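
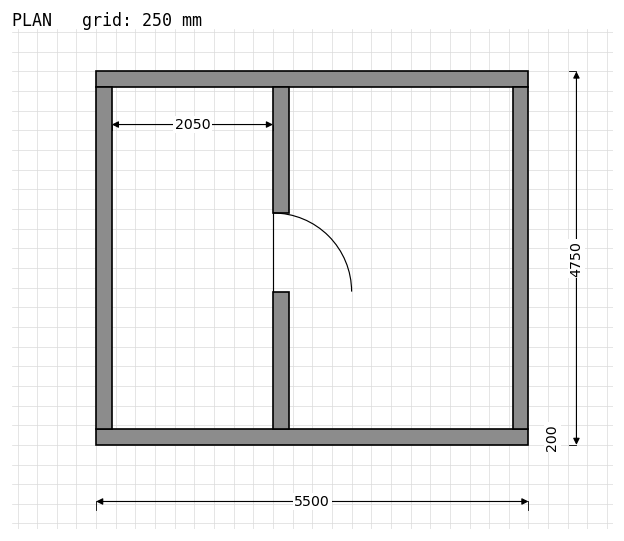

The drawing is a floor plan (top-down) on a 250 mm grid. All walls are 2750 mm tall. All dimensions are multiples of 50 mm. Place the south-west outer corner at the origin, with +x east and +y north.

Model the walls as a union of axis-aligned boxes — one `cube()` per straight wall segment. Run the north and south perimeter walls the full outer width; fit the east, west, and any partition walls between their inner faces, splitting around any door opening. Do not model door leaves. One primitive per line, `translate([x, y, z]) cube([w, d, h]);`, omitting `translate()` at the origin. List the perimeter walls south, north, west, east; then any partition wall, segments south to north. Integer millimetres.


cube([5500, 200, 2750]);
translate([0, 4550, 0]) cube([5500, 200, 2750]);
translate([0, 200, 0]) cube([200, 4350, 2750]);
translate([5300, 200, 0]) cube([200, 4350, 2750]);
translate([2250, 200, 0]) cube([200, 1750, 2750]);
translate([2250, 2950, 0]) cube([200, 1600, 2750]);


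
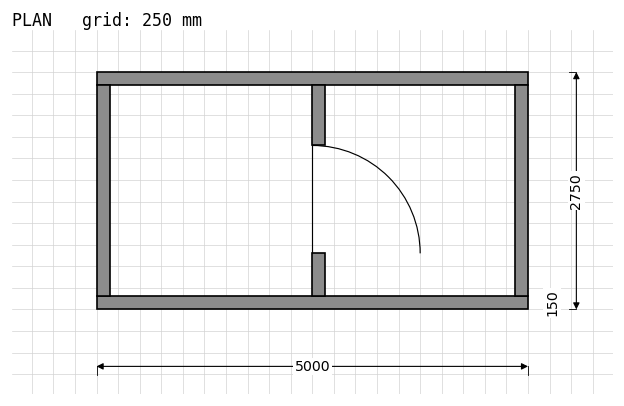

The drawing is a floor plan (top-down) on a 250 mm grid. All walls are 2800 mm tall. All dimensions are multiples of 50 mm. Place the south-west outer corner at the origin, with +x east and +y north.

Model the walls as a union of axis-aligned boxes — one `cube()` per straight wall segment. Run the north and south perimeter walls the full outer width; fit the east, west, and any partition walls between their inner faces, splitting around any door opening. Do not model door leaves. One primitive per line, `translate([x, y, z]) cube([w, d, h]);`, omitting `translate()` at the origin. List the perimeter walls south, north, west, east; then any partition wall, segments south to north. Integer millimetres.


cube([5000, 150, 2800]);
translate([0, 2600, 0]) cube([5000, 150, 2800]);
translate([0, 150, 0]) cube([150, 2450, 2800]);
translate([4850, 150, 0]) cube([150, 2450, 2800]);
translate([2500, 150, 0]) cube([150, 500, 2800]);
translate([2500, 1900, 0]) cube([150, 700, 2800]);


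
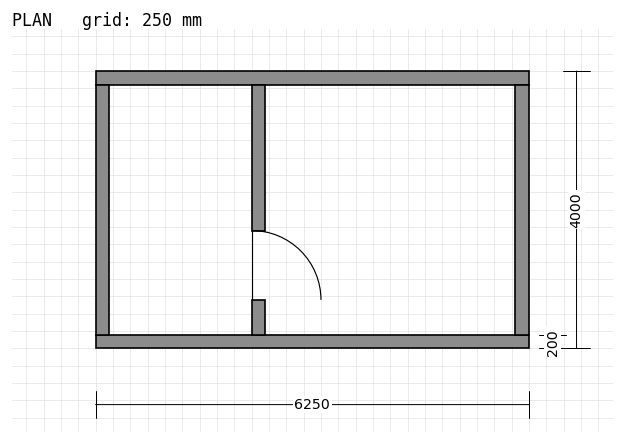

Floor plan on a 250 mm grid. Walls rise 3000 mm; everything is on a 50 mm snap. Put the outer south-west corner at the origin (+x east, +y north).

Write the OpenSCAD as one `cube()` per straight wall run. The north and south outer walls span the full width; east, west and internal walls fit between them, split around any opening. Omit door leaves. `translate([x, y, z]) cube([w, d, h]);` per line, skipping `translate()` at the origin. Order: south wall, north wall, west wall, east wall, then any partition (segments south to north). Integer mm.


cube([6250, 200, 3000]);
translate([0, 3800, 0]) cube([6250, 200, 3000]);
translate([0, 200, 0]) cube([200, 3600, 3000]);
translate([6050, 200, 0]) cube([200, 3600, 3000]);
translate([2250, 200, 0]) cube([200, 500, 3000]);
translate([2250, 1700, 0]) cube([200, 2100, 3000]);


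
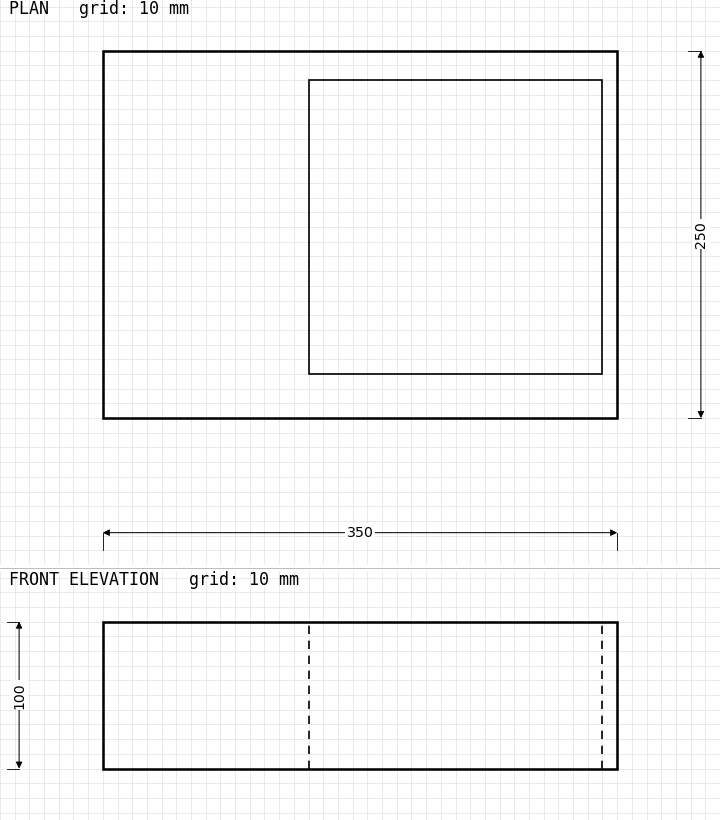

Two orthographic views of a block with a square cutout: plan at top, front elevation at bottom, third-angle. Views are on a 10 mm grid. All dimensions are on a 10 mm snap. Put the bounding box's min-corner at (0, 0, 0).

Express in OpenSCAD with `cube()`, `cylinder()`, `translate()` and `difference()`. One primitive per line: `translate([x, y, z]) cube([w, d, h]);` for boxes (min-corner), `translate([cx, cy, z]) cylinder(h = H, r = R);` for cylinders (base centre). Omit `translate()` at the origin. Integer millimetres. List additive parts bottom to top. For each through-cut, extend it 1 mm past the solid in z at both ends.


difference() {
  cube([350, 250, 100]);
  translate([140, 30, -1]) cube([200, 200, 102]);
}


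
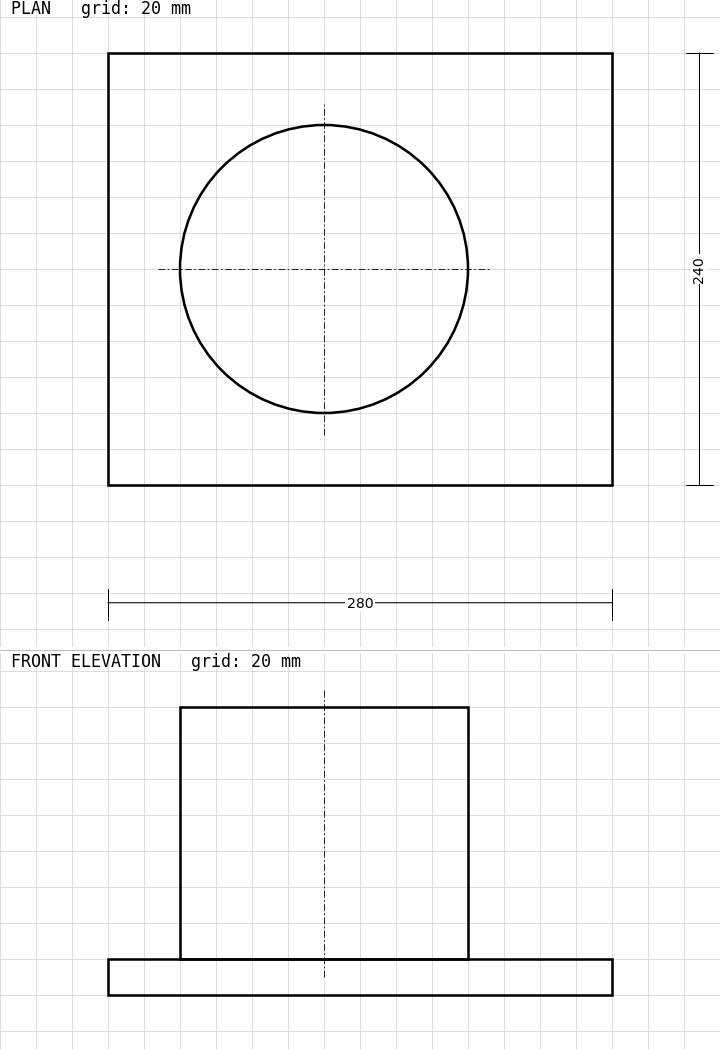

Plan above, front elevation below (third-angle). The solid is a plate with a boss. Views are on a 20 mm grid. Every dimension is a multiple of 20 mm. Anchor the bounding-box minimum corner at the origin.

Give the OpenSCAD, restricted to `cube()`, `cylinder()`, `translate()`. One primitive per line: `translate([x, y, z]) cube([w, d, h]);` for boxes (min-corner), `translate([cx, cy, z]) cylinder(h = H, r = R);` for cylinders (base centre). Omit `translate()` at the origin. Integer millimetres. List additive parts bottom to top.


cube([280, 240, 20]);
translate([120, 120, 20]) cylinder(h = 140, r = 80);


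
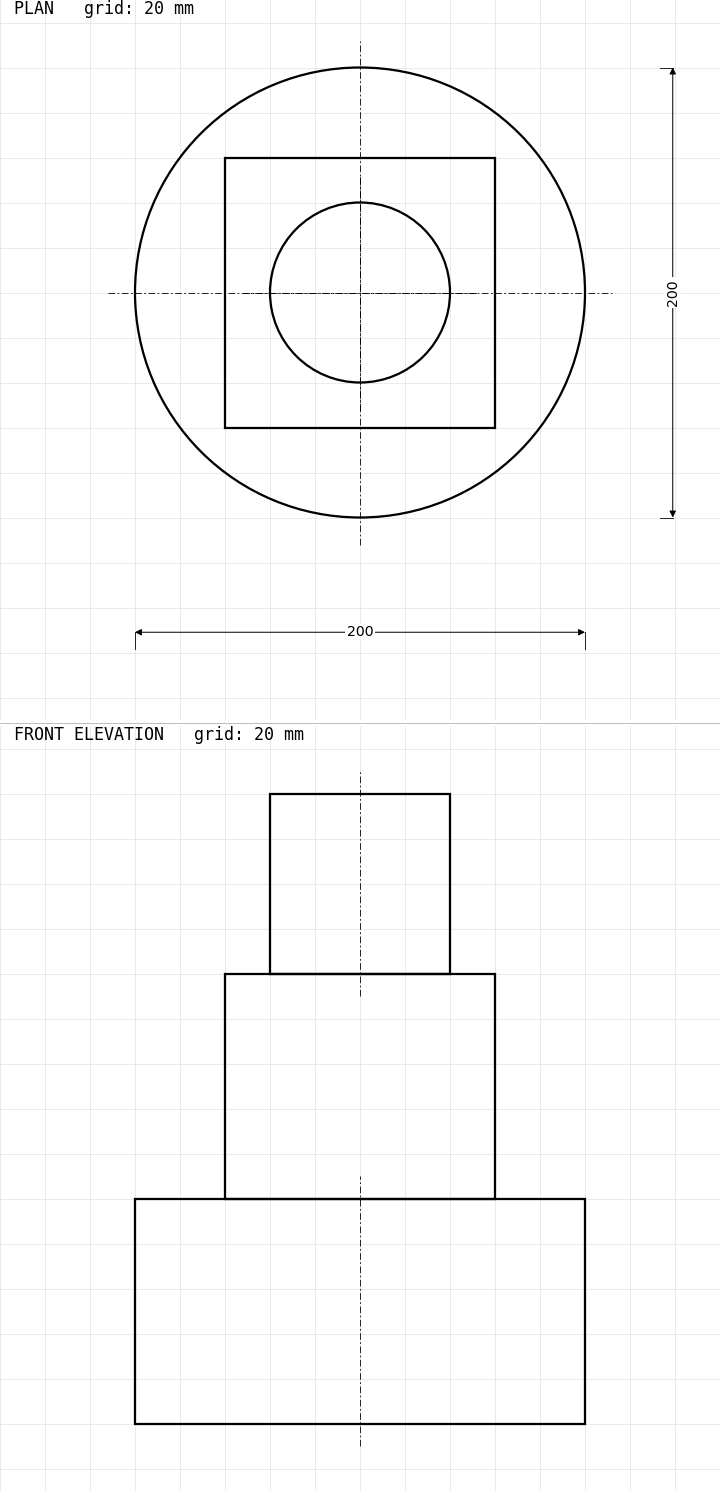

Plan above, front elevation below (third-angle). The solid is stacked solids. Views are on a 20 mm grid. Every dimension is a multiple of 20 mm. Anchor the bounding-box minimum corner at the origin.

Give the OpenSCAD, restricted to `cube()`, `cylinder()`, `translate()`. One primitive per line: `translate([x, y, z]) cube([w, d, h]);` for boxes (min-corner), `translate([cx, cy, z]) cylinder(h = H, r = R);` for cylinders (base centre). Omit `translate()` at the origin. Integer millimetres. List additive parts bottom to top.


translate([100, 100, 0]) cylinder(h = 100, r = 100);
translate([40, 40, 100]) cube([120, 120, 100]);
translate([100, 100, 200]) cylinder(h = 80, r = 40);


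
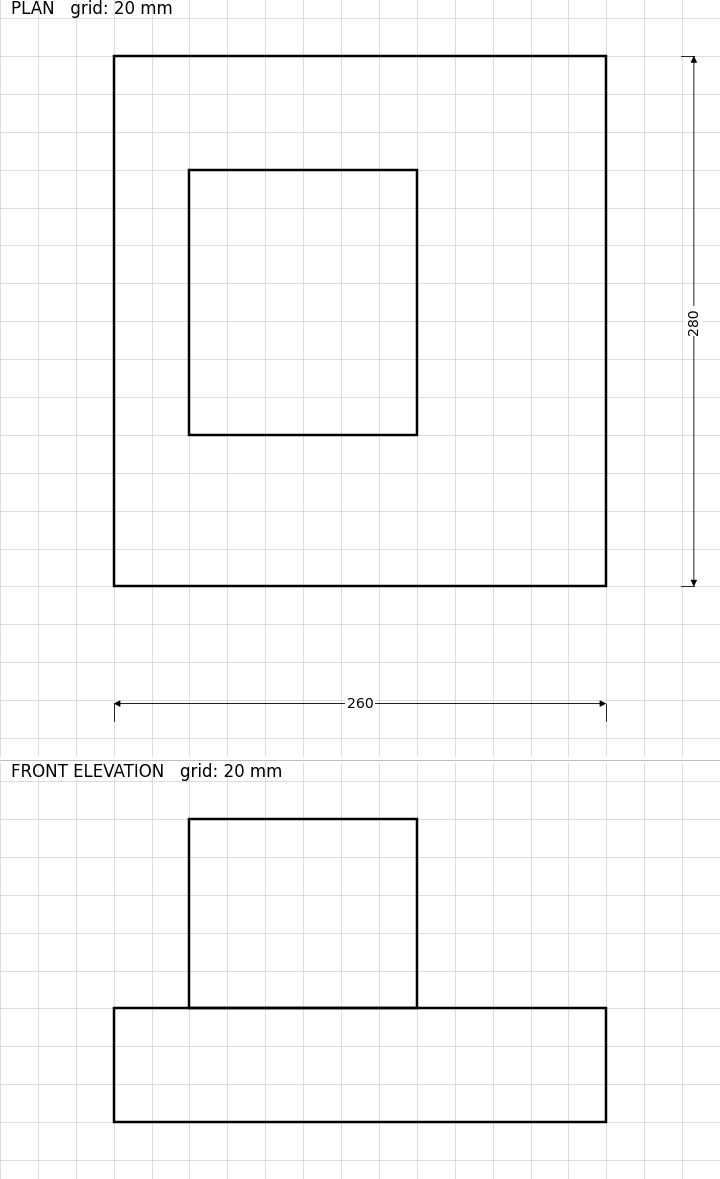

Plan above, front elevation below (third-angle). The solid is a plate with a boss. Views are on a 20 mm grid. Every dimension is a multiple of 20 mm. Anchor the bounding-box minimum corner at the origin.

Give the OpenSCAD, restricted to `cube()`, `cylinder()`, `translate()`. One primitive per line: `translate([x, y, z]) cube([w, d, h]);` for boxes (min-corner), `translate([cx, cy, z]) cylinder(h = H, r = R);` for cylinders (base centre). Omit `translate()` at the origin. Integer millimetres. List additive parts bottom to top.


cube([260, 280, 60]);
translate([40, 80, 60]) cube([120, 140, 100]);


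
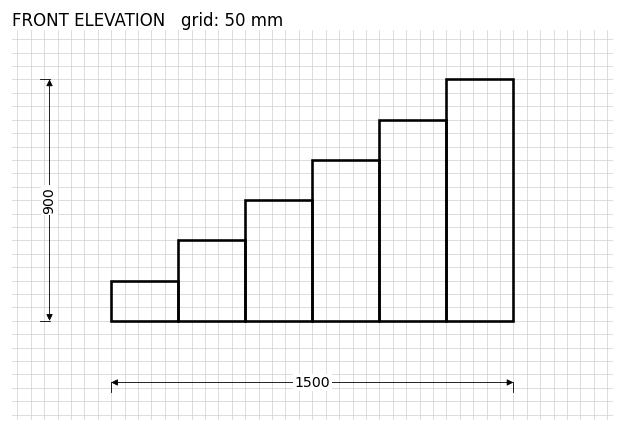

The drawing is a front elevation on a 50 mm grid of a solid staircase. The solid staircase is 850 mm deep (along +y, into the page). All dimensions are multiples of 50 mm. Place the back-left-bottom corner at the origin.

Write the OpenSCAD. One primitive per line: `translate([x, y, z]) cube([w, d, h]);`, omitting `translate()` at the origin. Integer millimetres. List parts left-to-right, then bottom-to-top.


cube([250, 850, 150]);
translate([250, 0, 0]) cube([250, 850, 300]);
translate([500, 0, 0]) cube([250, 850, 450]);
translate([750, 0, 0]) cube([250, 850, 600]);
translate([1000, 0, 0]) cube([250, 850, 750]);
translate([1250, 0, 0]) cube([250, 850, 900]);


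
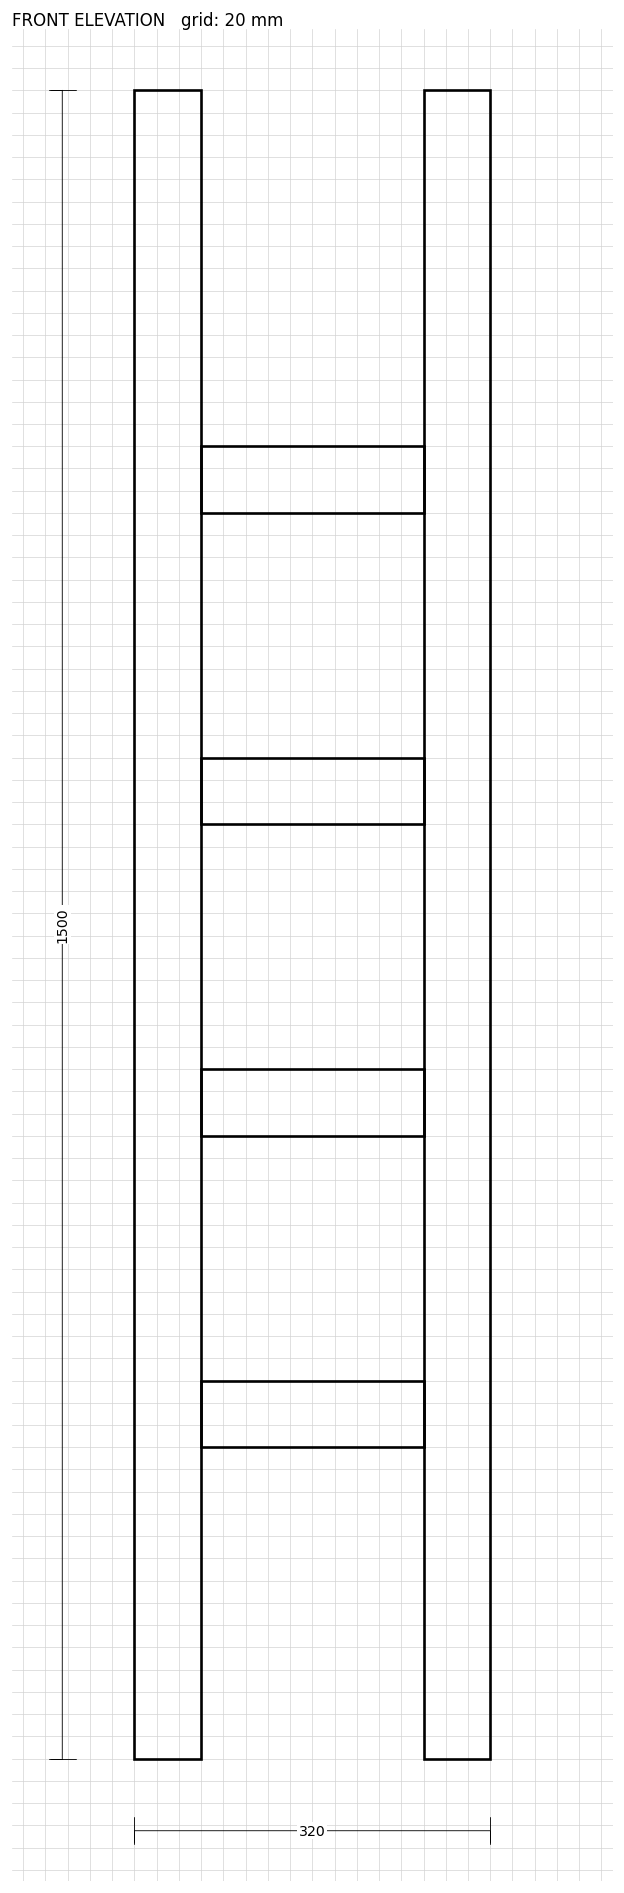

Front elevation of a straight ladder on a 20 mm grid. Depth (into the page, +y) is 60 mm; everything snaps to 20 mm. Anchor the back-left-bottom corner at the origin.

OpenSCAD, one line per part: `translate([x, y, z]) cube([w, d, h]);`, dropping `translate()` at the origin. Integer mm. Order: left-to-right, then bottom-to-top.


cube([60, 60, 1500]);
translate([60, 0, 280]) cube([200, 60, 60]);
translate([60, 0, 560]) cube([200, 60, 60]);
translate([60, 0, 840]) cube([200, 60, 60]);
translate([60, 0, 1120]) cube([200, 60, 60]);
translate([260, 0, 0]) cube([60, 60, 1500]);


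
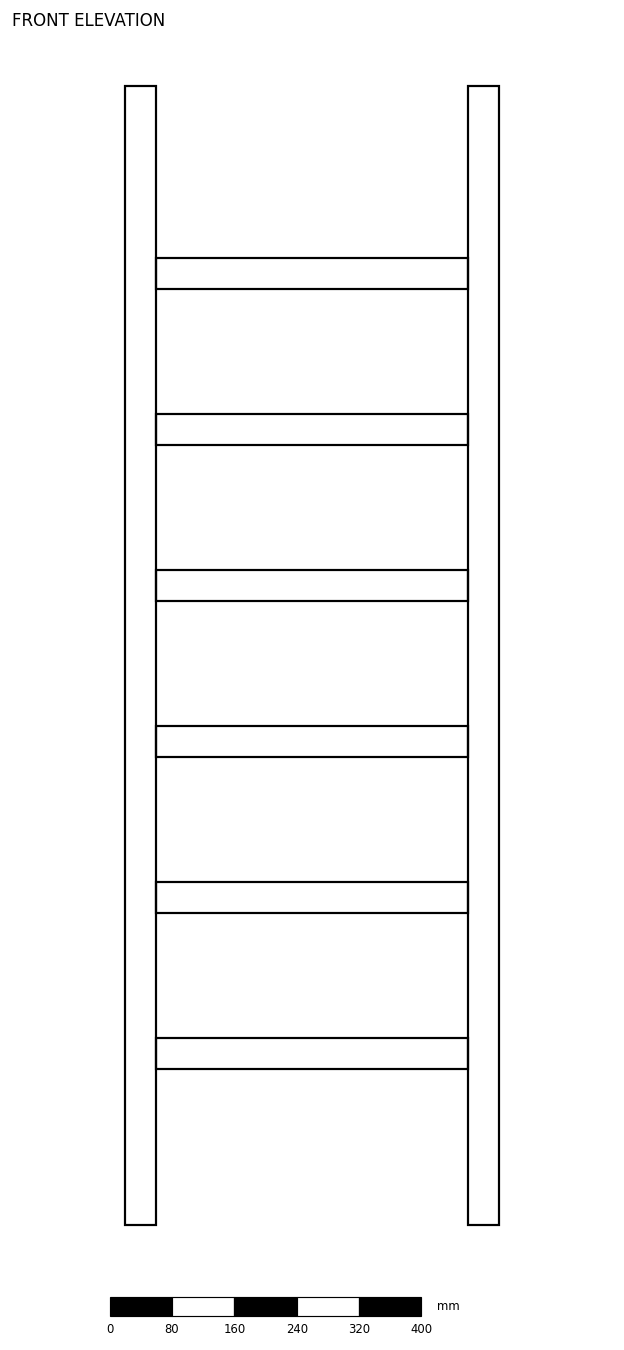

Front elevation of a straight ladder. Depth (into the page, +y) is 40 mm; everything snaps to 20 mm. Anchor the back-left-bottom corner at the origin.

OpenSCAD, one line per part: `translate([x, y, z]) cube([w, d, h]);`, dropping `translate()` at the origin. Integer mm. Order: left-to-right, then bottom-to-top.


cube([40, 40, 1460]);
translate([40, 0, 200]) cube([400, 40, 40]);
translate([40, 0, 400]) cube([400, 40, 40]);
translate([40, 0, 600]) cube([400, 40, 40]);
translate([40, 0, 800]) cube([400, 40, 40]);
translate([40, 0, 1000]) cube([400, 40, 40]);
translate([40, 0, 1200]) cube([400, 40, 40]);
translate([440, 0, 0]) cube([40, 40, 1460]);


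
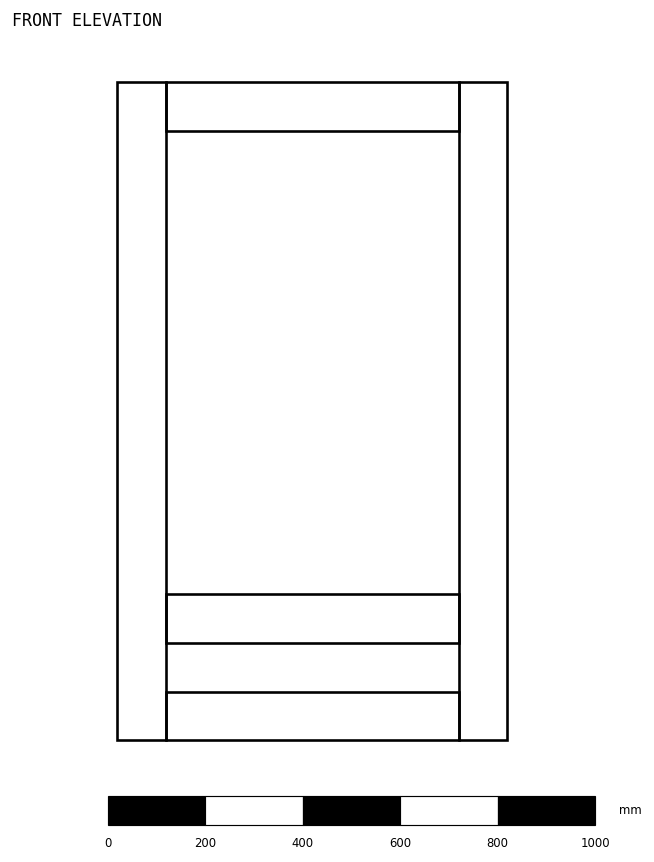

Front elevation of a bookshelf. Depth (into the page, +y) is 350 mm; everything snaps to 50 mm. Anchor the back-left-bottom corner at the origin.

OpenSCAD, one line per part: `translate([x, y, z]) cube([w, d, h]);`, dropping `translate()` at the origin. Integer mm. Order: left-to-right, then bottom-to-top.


cube([100, 350, 1350]);
translate([100, 0, 0]) cube([600, 350, 100]);
translate([100, 0, 200]) cube([600, 350, 100]);
translate([100, 0, 1250]) cube([600, 350, 100]);
translate([700, 0, 0]) cube([100, 350, 1350]);


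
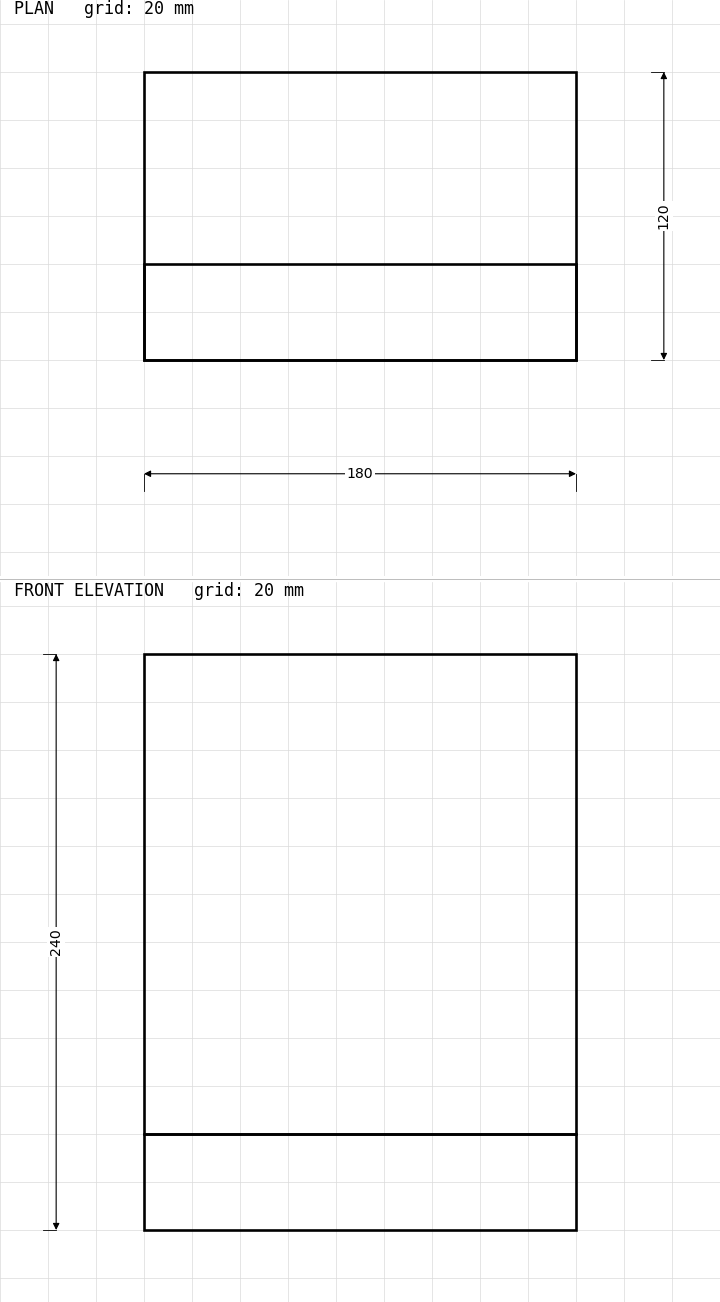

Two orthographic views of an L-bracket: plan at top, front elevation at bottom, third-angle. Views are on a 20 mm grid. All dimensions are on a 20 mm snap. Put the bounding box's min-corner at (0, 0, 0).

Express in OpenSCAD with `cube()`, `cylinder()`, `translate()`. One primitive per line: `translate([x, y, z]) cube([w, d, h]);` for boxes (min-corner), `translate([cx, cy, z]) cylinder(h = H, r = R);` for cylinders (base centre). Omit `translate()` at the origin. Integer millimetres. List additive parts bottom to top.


cube([180, 120, 40]);
translate([0, 0, 40]) cube([180, 40, 200]);


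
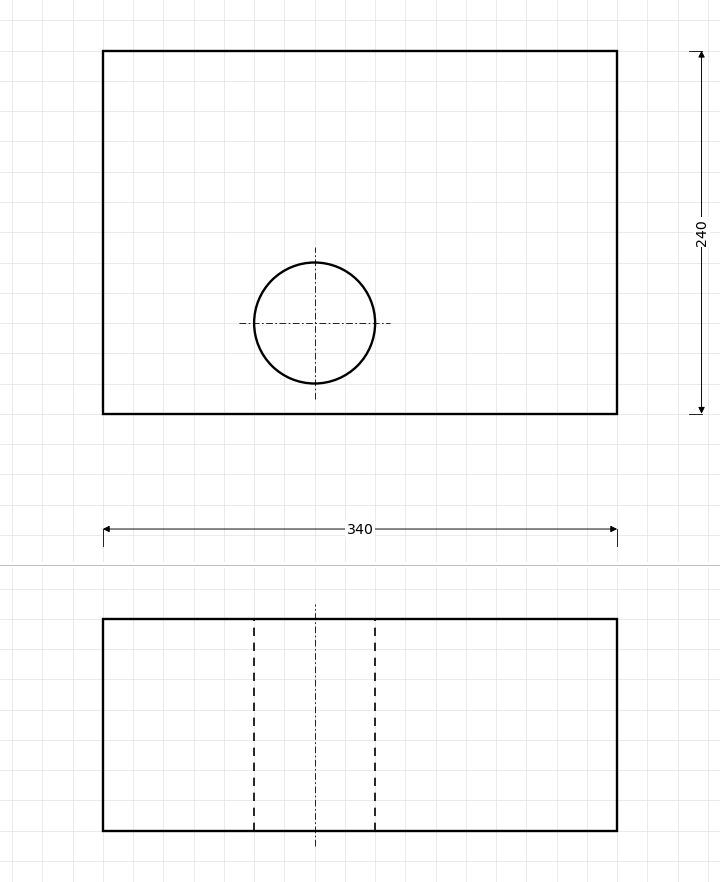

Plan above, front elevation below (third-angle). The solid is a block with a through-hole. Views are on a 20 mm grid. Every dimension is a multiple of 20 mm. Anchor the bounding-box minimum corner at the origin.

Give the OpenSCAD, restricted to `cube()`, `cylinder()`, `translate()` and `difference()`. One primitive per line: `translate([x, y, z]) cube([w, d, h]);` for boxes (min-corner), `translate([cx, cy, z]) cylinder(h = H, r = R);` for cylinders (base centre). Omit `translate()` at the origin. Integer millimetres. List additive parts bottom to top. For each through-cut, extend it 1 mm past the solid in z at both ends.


difference() {
  cube([340, 240, 140]);
  translate([140, 60, -1]) cylinder(h = 142, r = 40);
}


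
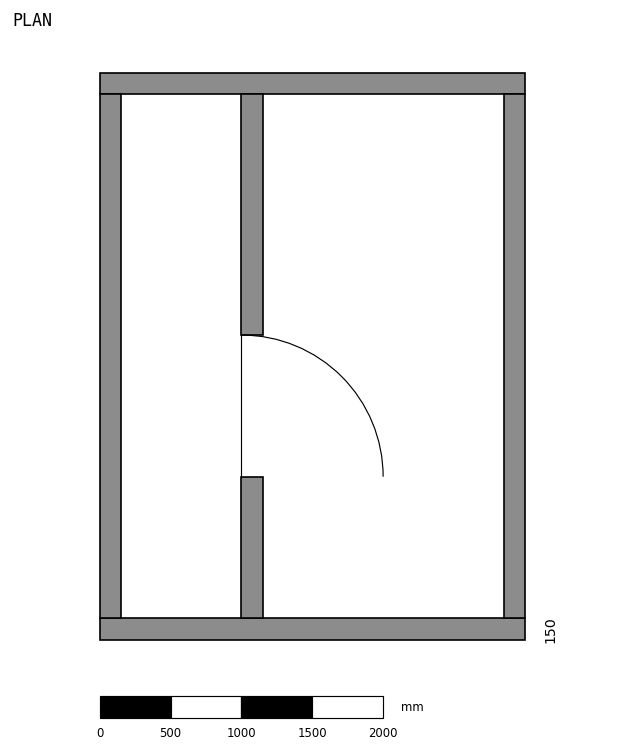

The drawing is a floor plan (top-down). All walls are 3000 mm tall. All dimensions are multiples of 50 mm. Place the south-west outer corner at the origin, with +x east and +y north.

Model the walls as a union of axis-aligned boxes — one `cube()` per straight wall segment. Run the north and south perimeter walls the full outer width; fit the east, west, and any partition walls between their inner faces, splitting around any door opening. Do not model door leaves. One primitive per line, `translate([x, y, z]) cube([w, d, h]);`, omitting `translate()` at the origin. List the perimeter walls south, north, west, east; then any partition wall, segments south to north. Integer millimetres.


cube([3000, 150, 3000]);
translate([0, 3850, 0]) cube([3000, 150, 3000]);
translate([0, 150, 0]) cube([150, 3700, 3000]);
translate([2850, 150, 0]) cube([150, 3700, 3000]);
translate([1000, 150, 0]) cube([150, 1000, 3000]);
translate([1000, 2150, 0]) cube([150, 1700, 3000]);


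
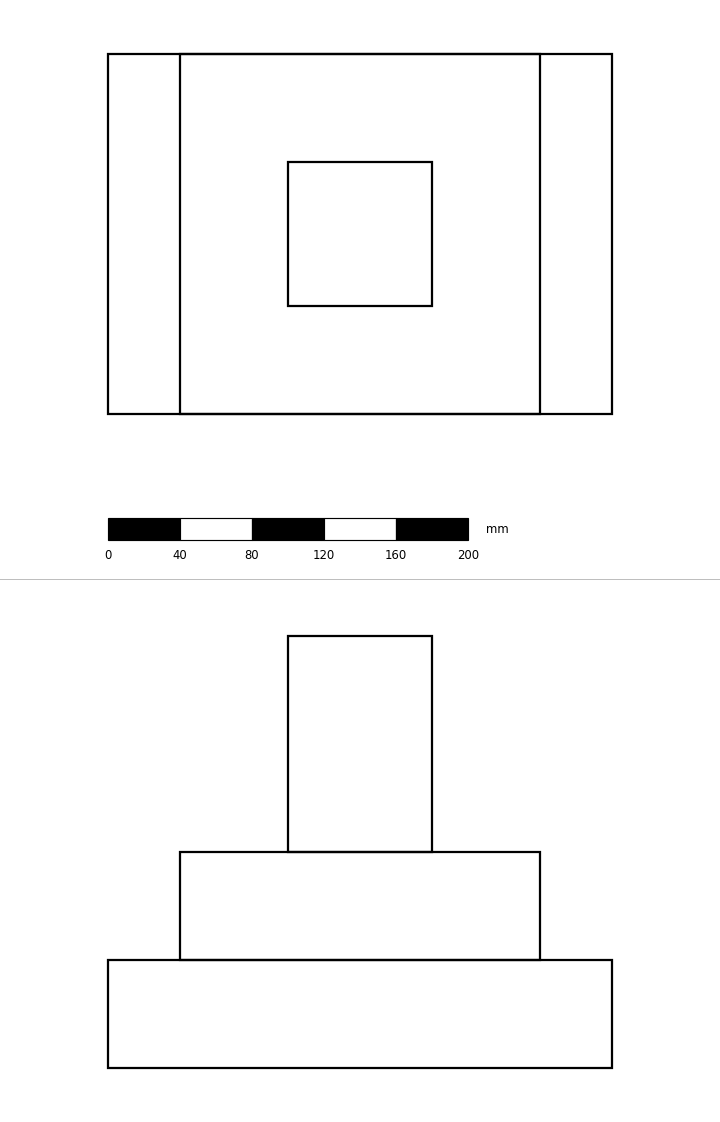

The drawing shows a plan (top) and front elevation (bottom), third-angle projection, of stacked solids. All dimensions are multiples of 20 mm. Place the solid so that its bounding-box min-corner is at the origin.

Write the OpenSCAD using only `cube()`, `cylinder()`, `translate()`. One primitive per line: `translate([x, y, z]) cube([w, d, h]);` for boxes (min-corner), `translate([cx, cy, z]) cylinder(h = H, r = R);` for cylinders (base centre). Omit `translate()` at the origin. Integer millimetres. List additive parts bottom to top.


cube([280, 200, 60]);
translate([40, 0, 60]) cube([200, 200, 60]);
translate([100, 60, 120]) cube([80, 80, 120]);


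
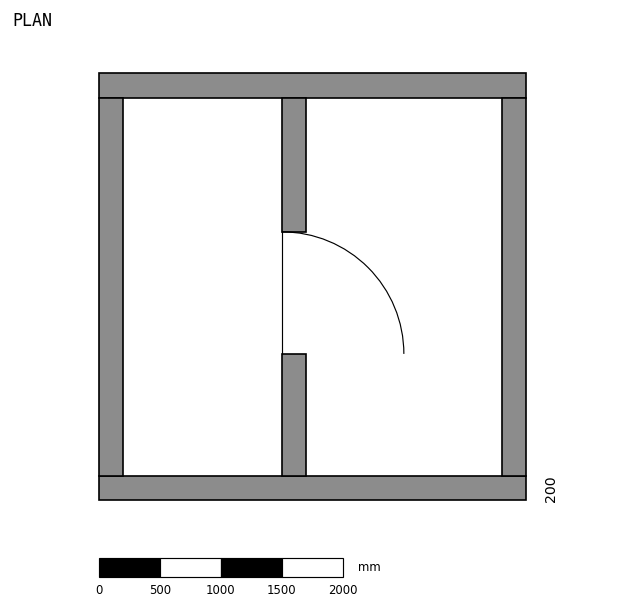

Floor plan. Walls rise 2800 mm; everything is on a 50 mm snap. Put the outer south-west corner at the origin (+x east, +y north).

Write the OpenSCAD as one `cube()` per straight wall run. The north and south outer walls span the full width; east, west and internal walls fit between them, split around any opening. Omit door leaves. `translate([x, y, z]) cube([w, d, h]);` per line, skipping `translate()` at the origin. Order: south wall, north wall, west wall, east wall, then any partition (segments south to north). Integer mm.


cube([3500, 200, 2800]);
translate([0, 3300, 0]) cube([3500, 200, 2800]);
translate([0, 200, 0]) cube([200, 3100, 2800]);
translate([3300, 200, 0]) cube([200, 3100, 2800]);
translate([1500, 200, 0]) cube([200, 1000, 2800]);
translate([1500, 2200, 0]) cube([200, 1100, 2800]);


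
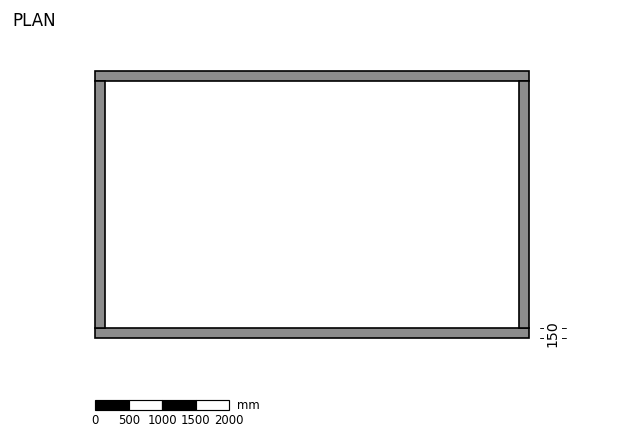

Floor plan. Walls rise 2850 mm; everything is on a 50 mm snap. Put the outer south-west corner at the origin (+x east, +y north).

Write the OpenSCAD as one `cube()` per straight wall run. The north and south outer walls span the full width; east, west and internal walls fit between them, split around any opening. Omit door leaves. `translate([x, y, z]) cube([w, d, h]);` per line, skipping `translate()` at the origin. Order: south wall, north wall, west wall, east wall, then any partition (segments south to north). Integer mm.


cube([6500, 150, 2850]);
translate([0, 3850, 0]) cube([6500, 150, 2850]);
translate([0, 150, 0]) cube([150, 3700, 2850]);
translate([6350, 150, 0]) cube([150, 3700, 2850]);


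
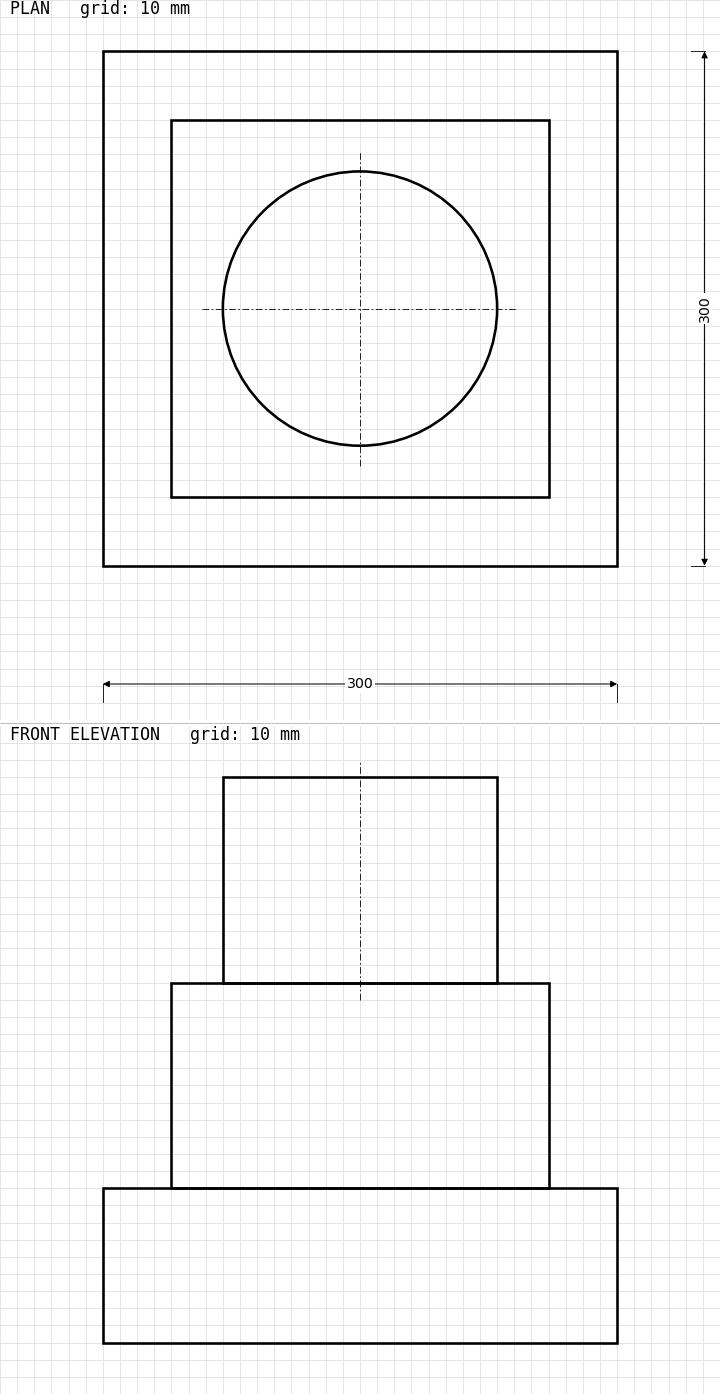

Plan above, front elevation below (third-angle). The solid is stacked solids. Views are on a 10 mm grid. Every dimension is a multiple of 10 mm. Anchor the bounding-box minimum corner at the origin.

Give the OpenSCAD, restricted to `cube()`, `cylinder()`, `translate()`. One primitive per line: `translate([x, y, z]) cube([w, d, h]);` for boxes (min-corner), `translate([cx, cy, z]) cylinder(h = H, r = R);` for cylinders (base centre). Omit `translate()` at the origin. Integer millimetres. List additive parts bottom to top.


cube([300, 300, 90]);
translate([40, 40, 90]) cube([220, 220, 120]);
translate([150, 150, 210]) cylinder(h = 120, r = 80);


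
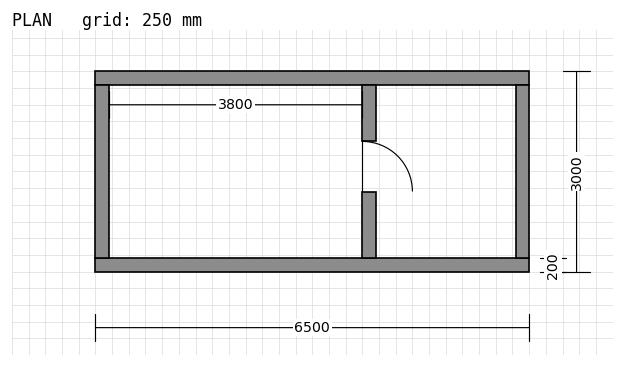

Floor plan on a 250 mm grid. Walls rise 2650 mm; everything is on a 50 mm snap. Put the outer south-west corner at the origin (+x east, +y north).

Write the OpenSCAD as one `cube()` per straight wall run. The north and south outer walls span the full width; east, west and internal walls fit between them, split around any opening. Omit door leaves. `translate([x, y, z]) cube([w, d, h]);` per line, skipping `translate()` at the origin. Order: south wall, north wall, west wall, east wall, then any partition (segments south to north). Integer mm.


cube([6500, 200, 2650]);
translate([0, 2800, 0]) cube([6500, 200, 2650]);
translate([0, 200, 0]) cube([200, 2600, 2650]);
translate([6300, 200, 0]) cube([200, 2600, 2650]);
translate([4000, 200, 0]) cube([200, 1000, 2650]);
translate([4000, 1950, 0]) cube([200, 850, 2650]);


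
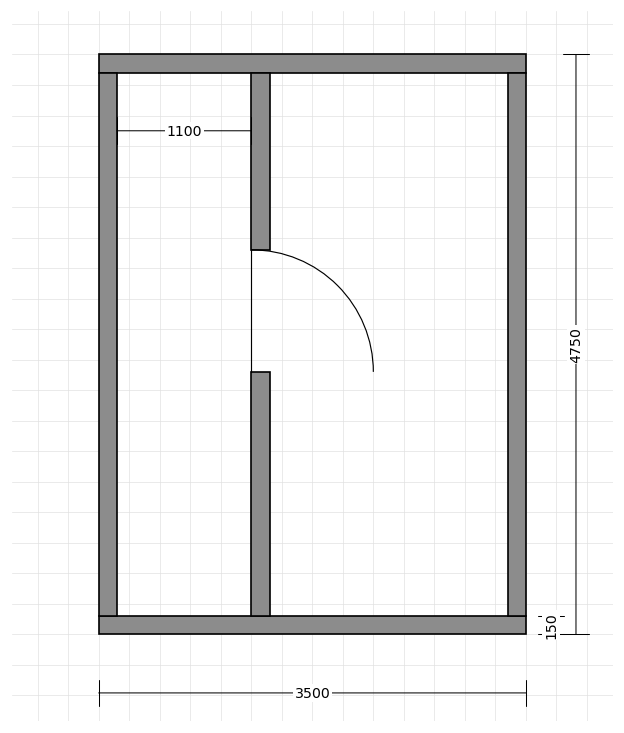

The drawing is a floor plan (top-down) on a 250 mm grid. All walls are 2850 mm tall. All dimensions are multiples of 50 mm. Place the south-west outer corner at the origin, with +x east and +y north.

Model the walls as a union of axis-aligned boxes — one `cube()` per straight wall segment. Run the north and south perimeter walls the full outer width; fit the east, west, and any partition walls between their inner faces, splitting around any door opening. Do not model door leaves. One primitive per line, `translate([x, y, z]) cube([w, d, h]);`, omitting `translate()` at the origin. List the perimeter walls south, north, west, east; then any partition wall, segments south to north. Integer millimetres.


cube([3500, 150, 2850]);
translate([0, 4600, 0]) cube([3500, 150, 2850]);
translate([0, 150, 0]) cube([150, 4450, 2850]);
translate([3350, 150, 0]) cube([150, 4450, 2850]);
translate([1250, 150, 0]) cube([150, 2000, 2850]);
translate([1250, 3150, 0]) cube([150, 1450, 2850]);


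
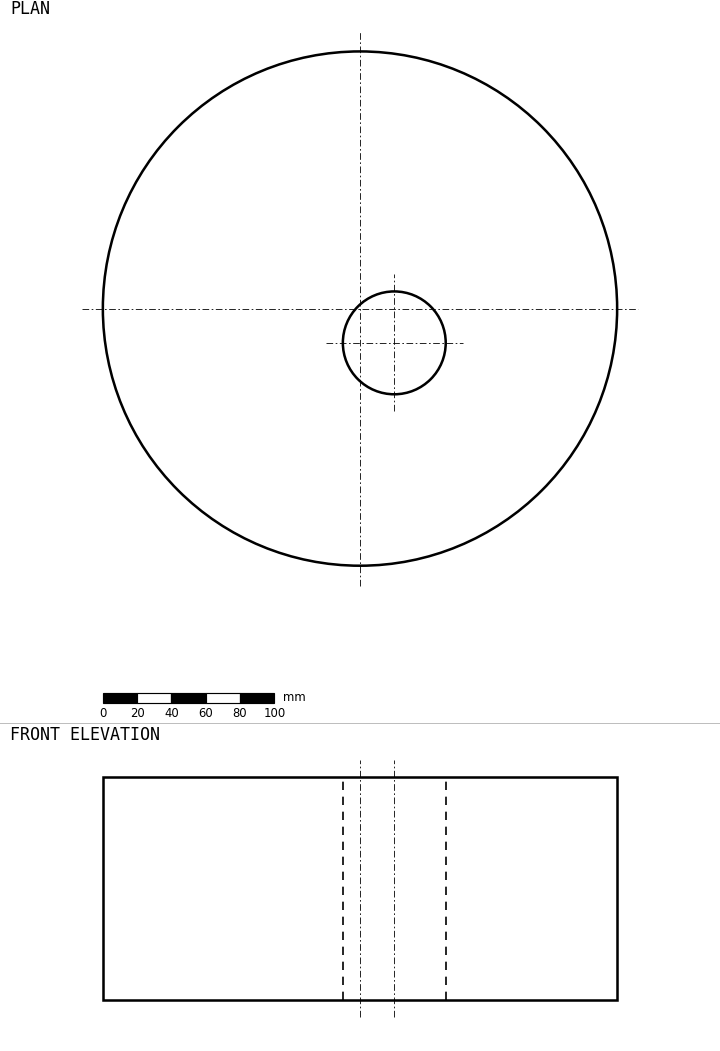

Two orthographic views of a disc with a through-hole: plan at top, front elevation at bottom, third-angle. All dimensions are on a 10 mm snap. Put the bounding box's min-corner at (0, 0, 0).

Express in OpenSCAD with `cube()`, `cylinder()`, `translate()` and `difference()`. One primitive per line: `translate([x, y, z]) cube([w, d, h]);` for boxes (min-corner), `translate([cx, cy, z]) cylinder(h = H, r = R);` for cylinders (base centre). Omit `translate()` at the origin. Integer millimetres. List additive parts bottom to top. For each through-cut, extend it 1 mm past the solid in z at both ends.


difference() {
  translate([150, 150, 0]) cylinder(h = 130, r = 150);
  translate([170, 130, -1]) cylinder(h = 132, r = 30);
}


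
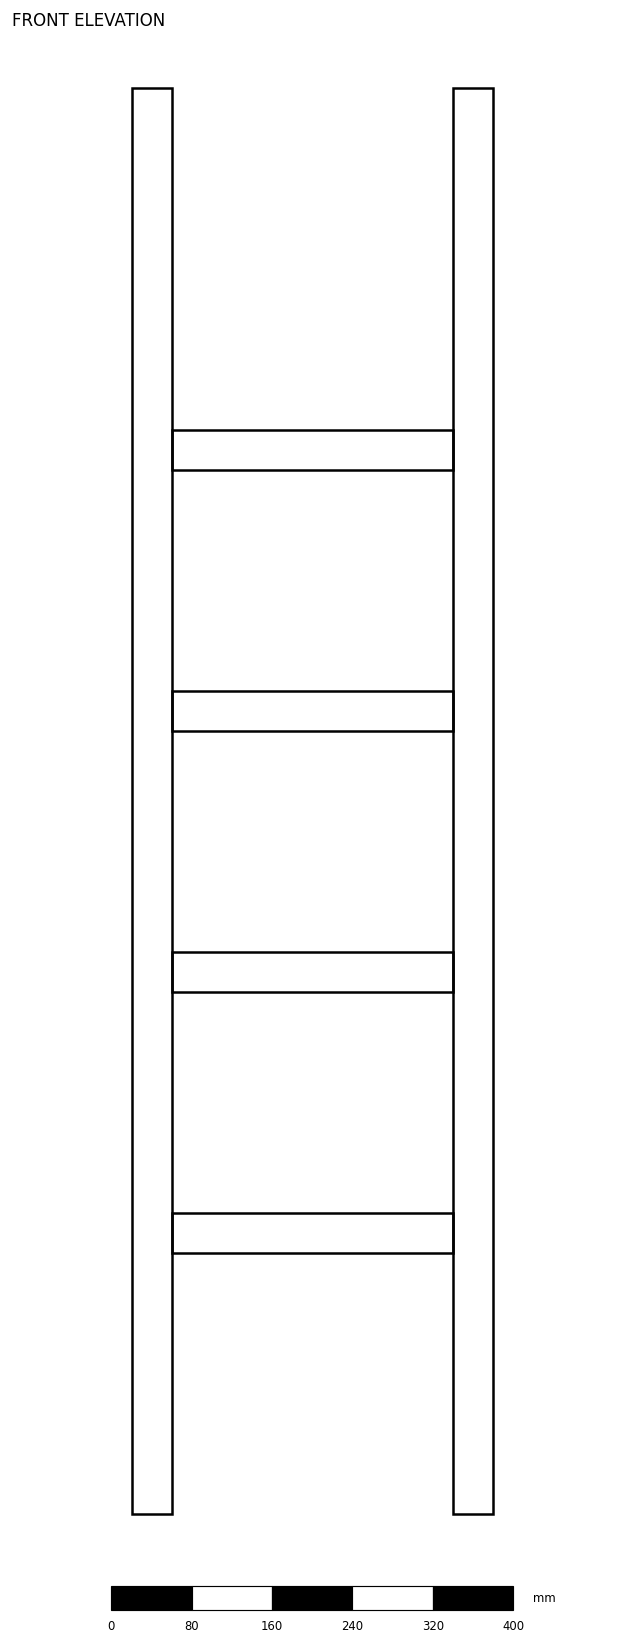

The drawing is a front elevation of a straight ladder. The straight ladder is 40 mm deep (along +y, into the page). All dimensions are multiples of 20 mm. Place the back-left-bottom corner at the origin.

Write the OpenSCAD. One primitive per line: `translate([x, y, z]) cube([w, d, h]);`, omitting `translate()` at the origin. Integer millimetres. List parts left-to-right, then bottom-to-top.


cube([40, 40, 1420]);
translate([40, 0, 260]) cube([280, 40, 40]);
translate([40, 0, 520]) cube([280, 40, 40]);
translate([40, 0, 780]) cube([280, 40, 40]);
translate([40, 0, 1040]) cube([280, 40, 40]);
translate([320, 0, 0]) cube([40, 40, 1420]);


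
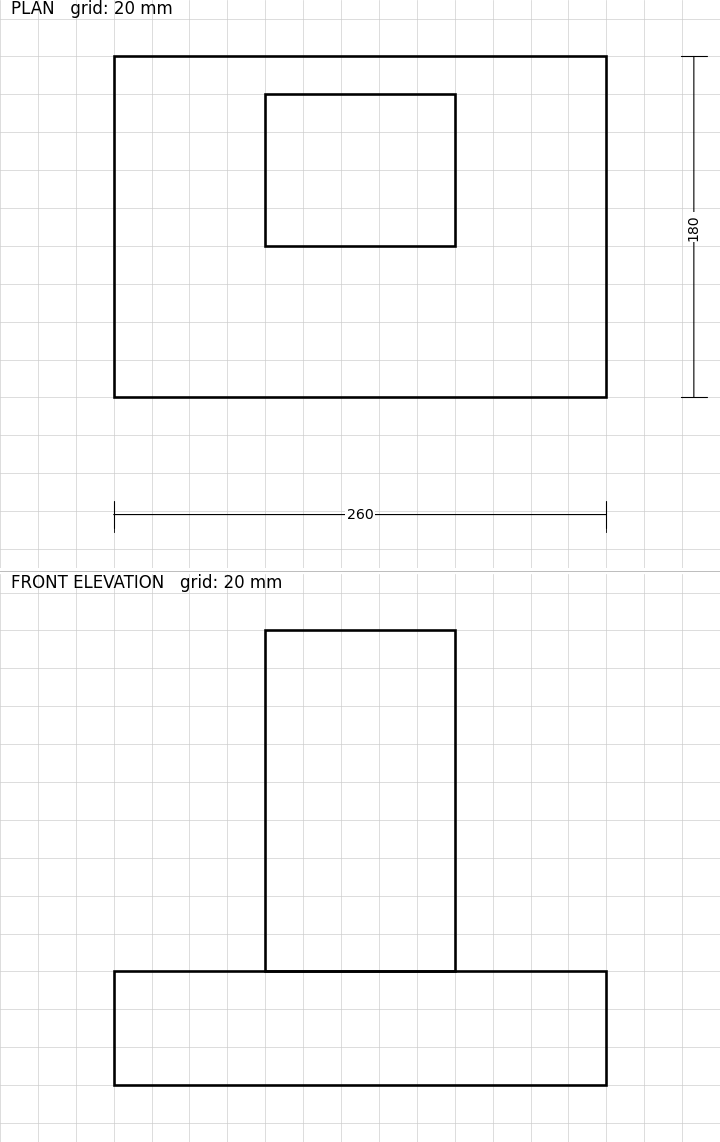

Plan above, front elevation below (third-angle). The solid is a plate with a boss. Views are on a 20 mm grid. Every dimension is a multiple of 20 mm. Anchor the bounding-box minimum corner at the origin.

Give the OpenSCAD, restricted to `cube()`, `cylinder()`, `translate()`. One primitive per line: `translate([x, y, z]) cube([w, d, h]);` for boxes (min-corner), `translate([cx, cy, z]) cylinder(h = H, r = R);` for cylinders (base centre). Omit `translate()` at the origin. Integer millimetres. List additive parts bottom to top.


cube([260, 180, 60]);
translate([80, 80, 60]) cube([100, 80, 180]);


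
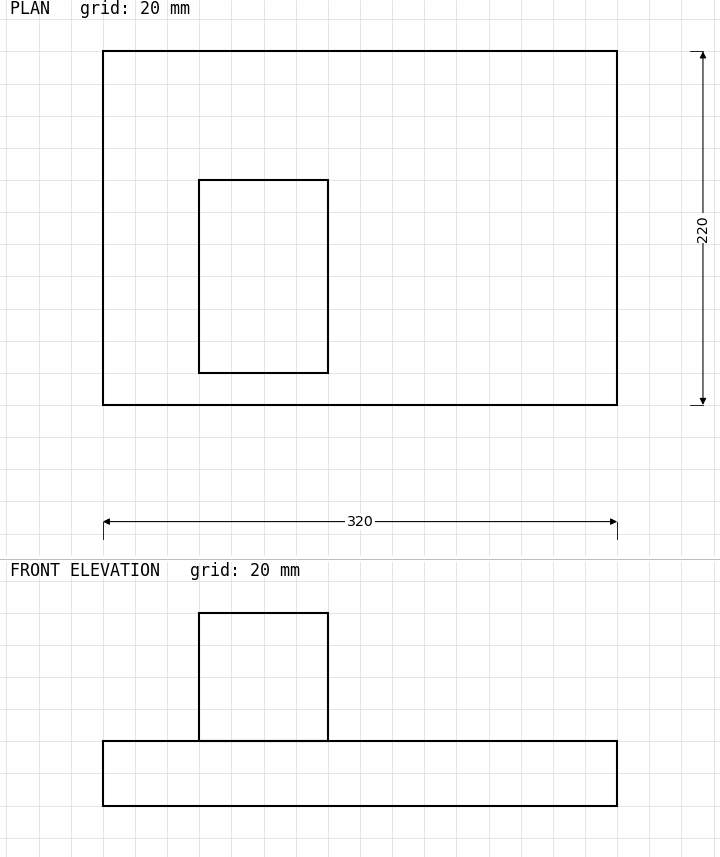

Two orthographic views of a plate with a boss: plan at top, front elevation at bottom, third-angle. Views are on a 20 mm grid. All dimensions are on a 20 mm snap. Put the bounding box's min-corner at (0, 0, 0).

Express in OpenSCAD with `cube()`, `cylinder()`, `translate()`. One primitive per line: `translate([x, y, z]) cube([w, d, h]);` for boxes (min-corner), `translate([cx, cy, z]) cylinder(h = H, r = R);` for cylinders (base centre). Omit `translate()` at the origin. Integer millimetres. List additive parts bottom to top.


cube([320, 220, 40]);
translate([60, 20, 40]) cube([80, 120, 80]);


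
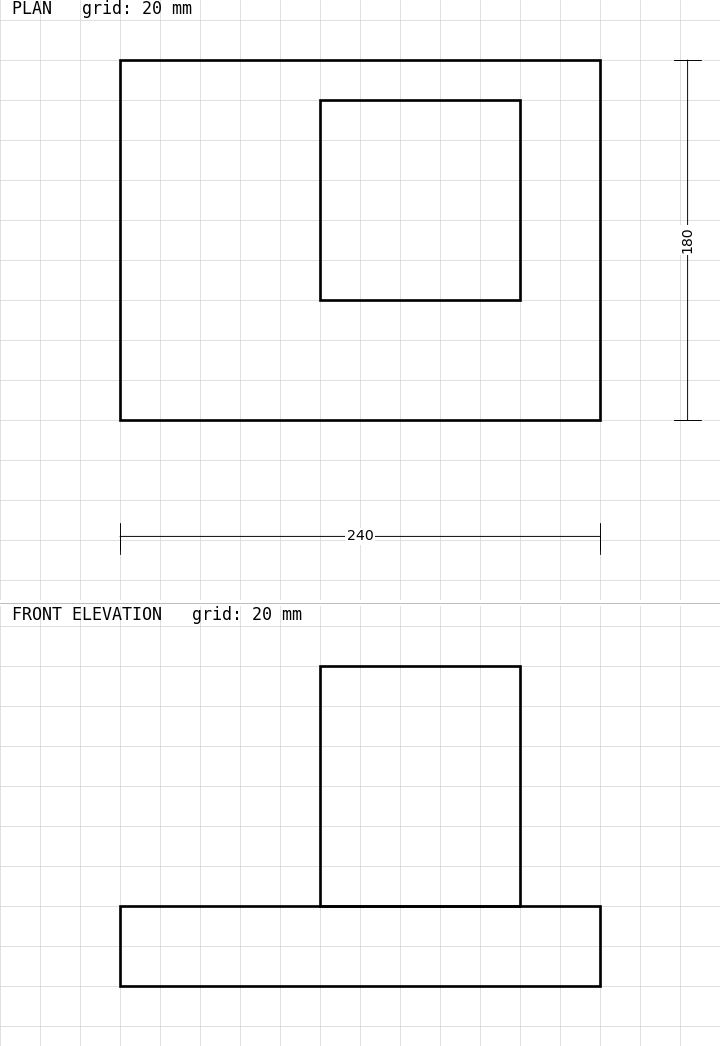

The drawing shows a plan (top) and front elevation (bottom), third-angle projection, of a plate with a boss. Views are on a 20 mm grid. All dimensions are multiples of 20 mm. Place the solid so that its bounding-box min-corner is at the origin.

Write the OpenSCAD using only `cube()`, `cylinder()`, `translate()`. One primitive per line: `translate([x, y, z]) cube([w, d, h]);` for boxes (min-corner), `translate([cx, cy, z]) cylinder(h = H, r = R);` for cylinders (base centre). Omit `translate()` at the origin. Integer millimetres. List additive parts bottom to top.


cube([240, 180, 40]);
translate([100, 60, 40]) cube([100, 100, 120]);


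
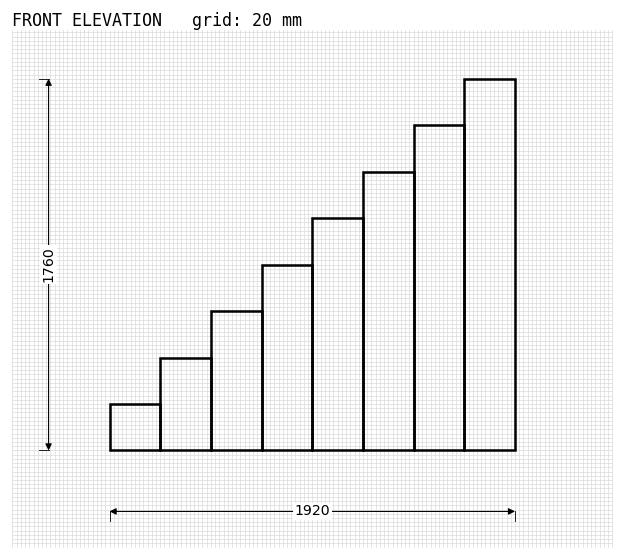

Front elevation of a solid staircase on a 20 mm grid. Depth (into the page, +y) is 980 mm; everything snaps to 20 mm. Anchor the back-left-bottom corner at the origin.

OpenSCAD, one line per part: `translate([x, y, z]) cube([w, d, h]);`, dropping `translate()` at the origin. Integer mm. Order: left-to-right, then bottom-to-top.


cube([240, 980, 220]);
translate([240, 0, 0]) cube([240, 980, 440]);
translate([480, 0, 0]) cube([240, 980, 660]);
translate([720, 0, 0]) cube([240, 980, 880]);
translate([960, 0, 0]) cube([240, 980, 1100]);
translate([1200, 0, 0]) cube([240, 980, 1320]);
translate([1440, 0, 0]) cube([240, 980, 1540]);
translate([1680, 0, 0]) cube([240, 980, 1760]);


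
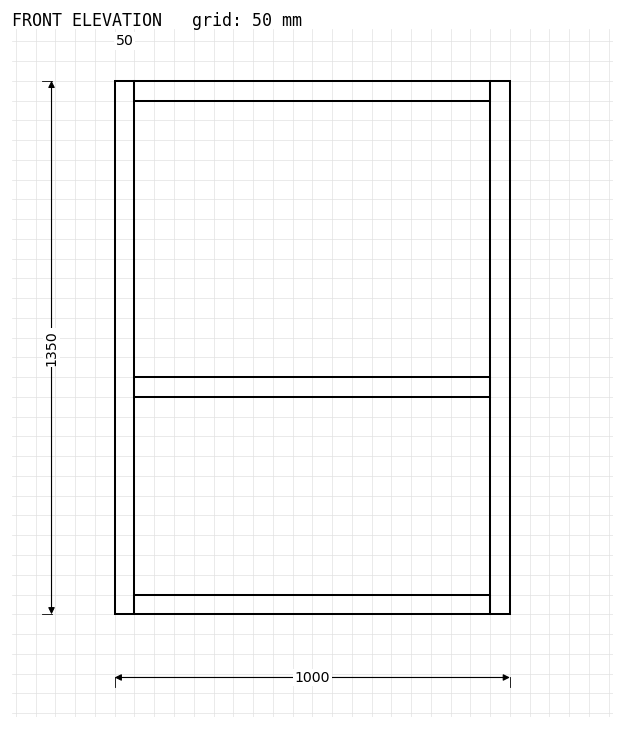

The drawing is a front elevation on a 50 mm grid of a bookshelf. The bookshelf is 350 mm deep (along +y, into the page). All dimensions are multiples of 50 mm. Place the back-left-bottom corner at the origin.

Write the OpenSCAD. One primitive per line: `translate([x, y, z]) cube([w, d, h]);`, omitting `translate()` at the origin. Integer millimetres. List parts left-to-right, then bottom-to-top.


cube([50, 350, 1350]);
translate([50, 0, 0]) cube([900, 350, 50]);
translate([50, 0, 550]) cube([900, 350, 50]);
translate([50, 0, 1300]) cube([900, 350, 50]);
translate([950, 0, 0]) cube([50, 350, 1350]);


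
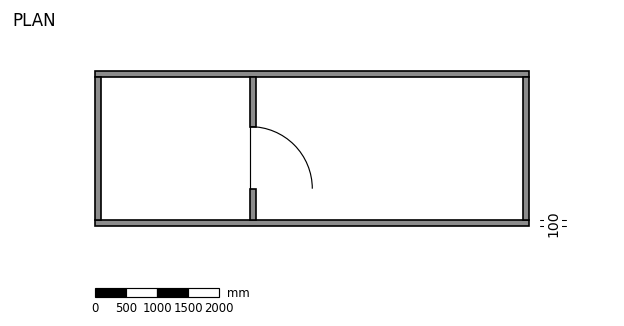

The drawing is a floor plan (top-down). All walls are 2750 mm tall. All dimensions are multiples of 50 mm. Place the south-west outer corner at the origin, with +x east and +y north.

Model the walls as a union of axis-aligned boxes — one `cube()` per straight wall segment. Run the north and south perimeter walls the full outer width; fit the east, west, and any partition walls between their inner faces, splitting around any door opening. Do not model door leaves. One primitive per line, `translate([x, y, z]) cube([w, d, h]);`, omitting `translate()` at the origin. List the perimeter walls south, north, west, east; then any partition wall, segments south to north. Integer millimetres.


cube([7000, 100, 2750]);
translate([0, 2400, 0]) cube([7000, 100, 2750]);
translate([0, 100, 0]) cube([100, 2300, 2750]);
translate([6900, 100, 0]) cube([100, 2300, 2750]);
translate([2500, 100, 0]) cube([100, 500, 2750]);
translate([2500, 1600, 0]) cube([100, 800, 2750]);


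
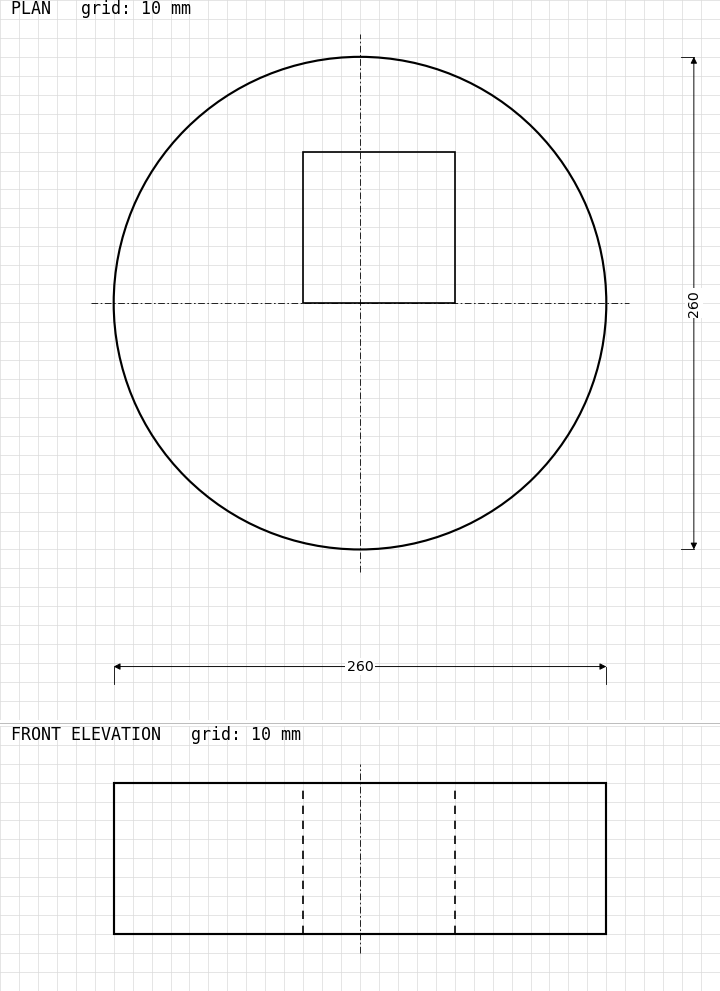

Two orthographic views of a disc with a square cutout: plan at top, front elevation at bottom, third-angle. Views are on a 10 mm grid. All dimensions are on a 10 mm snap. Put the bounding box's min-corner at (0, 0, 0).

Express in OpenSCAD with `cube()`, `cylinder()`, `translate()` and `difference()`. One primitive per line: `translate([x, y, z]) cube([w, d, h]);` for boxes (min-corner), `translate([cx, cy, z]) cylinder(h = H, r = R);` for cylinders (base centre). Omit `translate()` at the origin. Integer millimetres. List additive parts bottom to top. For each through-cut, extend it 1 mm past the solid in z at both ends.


difference() {
  translate([130, 130, 0]) cylinder(h = 80, r = 130);
  translate([100, 130, -1]) cube([80, 80, 82]);
}


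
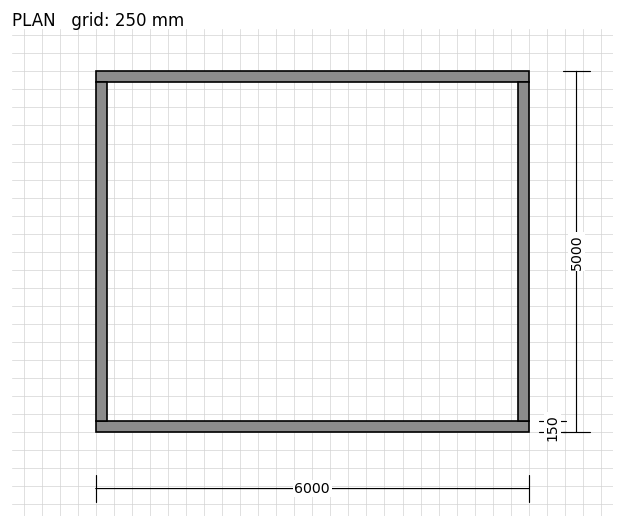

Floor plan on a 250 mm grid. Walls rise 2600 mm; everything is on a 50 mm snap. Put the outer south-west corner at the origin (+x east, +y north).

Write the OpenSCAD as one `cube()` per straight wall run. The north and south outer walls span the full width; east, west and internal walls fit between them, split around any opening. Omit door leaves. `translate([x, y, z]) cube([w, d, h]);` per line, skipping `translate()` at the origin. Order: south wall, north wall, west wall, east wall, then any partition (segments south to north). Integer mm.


cube([6000, 150, 2600]);
translate([0, 4850, 0]) cube([6000, 150, 2600]);
translate([0, 150, 0]) cube([150, 4700, 2600]);
translate([5850, 150, 0]) cube([150, 4700, 2600]);


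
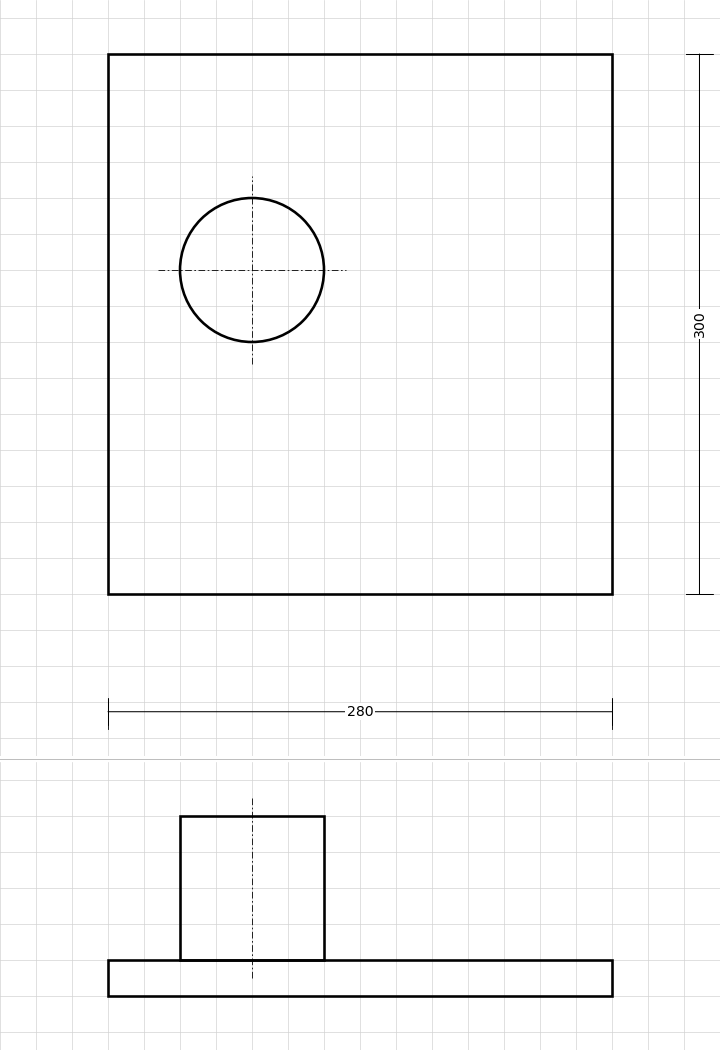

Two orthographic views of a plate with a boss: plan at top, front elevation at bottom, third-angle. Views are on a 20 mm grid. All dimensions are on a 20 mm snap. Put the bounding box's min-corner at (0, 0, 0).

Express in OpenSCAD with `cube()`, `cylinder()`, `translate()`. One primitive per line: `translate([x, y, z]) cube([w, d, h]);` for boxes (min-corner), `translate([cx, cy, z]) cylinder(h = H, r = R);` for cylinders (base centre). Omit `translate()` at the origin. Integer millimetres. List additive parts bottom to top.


cube([280, 300, 20]);
translate([80, 180, 20]) cylinder(h = 80, r = 40);


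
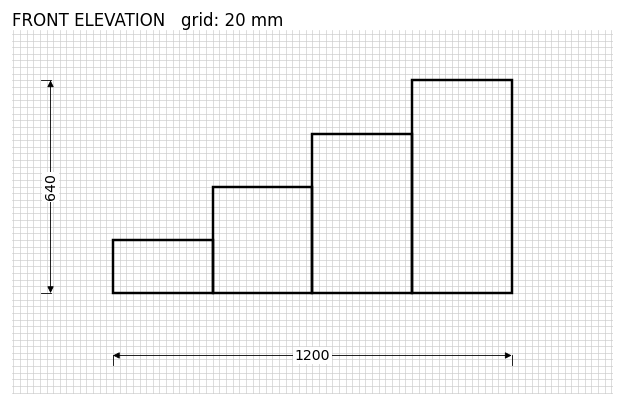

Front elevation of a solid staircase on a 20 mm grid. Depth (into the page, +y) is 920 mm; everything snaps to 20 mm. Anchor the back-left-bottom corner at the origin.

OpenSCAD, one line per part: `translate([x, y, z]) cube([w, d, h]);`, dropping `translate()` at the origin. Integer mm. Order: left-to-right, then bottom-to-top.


cube([300, 920, 160]);
translate([300, 0, 0]) cube([300, 920, 320]);
translate([600, 0, 0]) cube([300, 920, 480]);
translate([900, 0, 0]) cube([300, 920, 640]);


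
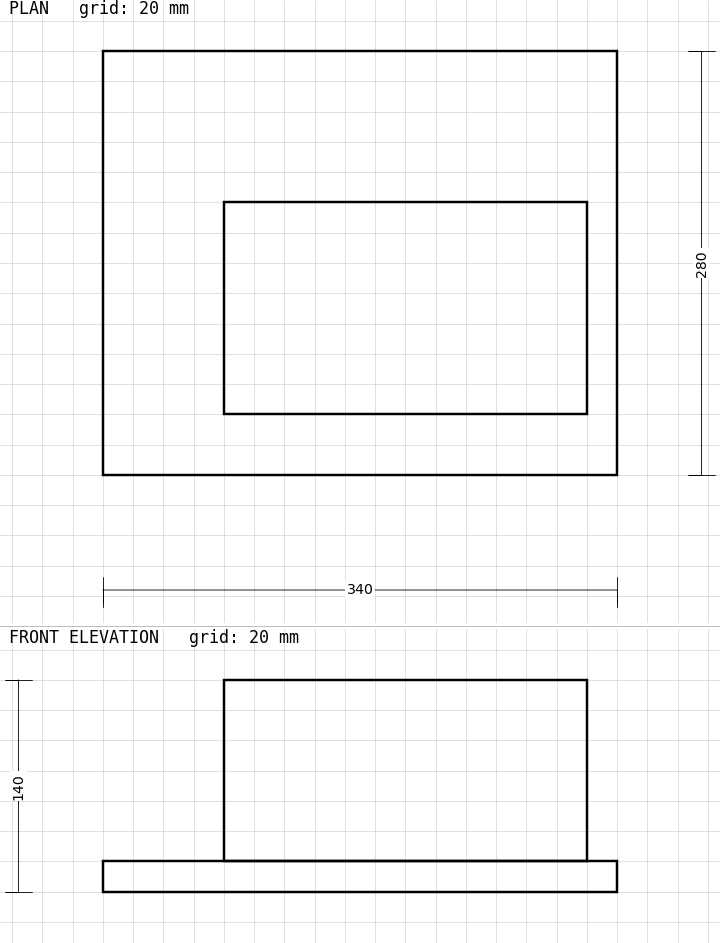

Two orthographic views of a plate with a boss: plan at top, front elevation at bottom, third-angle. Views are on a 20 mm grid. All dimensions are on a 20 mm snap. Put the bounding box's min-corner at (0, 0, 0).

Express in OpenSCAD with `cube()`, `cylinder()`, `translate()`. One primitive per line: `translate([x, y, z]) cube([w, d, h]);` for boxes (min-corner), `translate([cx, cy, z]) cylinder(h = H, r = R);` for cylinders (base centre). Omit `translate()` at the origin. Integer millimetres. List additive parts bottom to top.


cube([340, 280, 20]);
translate([80, 40, 20]) cube([240, 140, 120]);


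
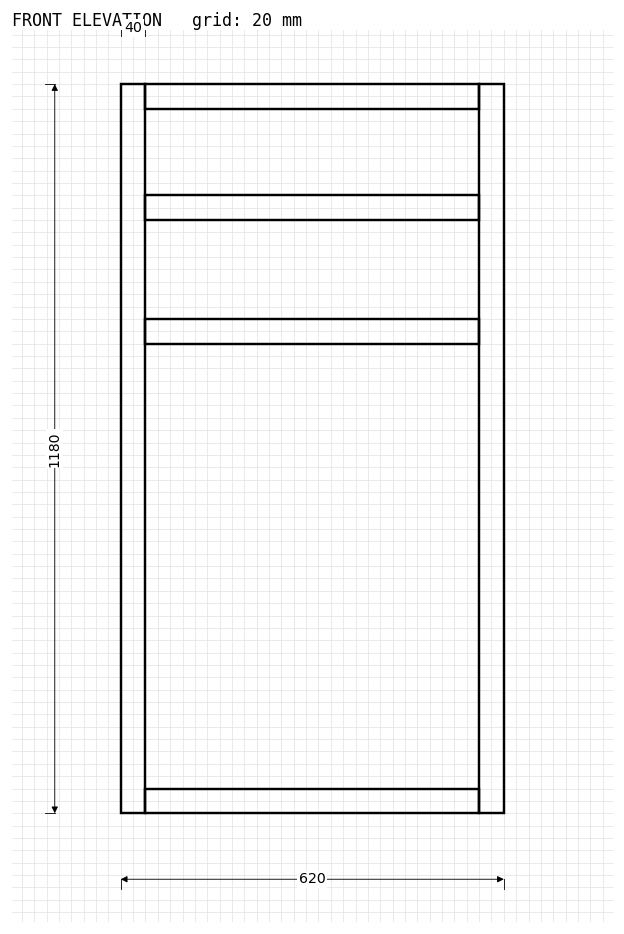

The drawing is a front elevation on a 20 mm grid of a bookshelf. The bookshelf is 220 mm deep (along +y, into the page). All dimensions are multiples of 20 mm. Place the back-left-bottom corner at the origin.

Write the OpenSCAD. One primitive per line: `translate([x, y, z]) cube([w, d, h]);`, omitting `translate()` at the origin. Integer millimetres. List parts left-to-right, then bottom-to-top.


cube([40, 220, 1180]);
translate([40, 0, 0]) cube([540, 220, 40]);
translate([40, 0, 760]) cube([540, 220, 40]);
translate([40, 0, 960]) cube([540, 220, 40]);
translate([40, 0, 1140]) cube([540, 220, 40]);
translate([580, 0, 0]) cube([40, 220, 1180]);


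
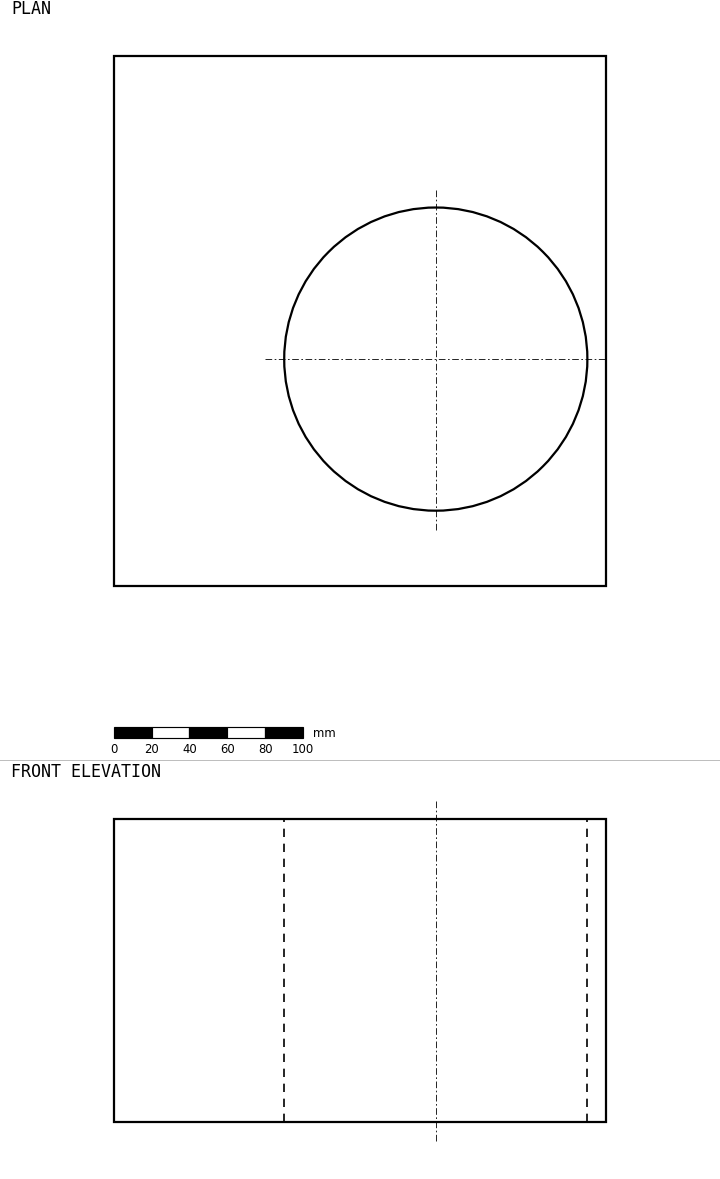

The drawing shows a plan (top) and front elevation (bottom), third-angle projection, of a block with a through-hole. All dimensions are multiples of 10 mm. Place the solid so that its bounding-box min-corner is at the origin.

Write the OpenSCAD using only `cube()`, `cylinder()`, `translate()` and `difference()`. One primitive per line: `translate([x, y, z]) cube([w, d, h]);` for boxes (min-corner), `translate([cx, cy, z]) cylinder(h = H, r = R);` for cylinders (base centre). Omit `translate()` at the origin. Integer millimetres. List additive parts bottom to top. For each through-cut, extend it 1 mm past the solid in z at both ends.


difference() {
  cube([260, 280, 160]);
  translate([170, 120, -1]) cylinder(h = 162, r = 80);
}


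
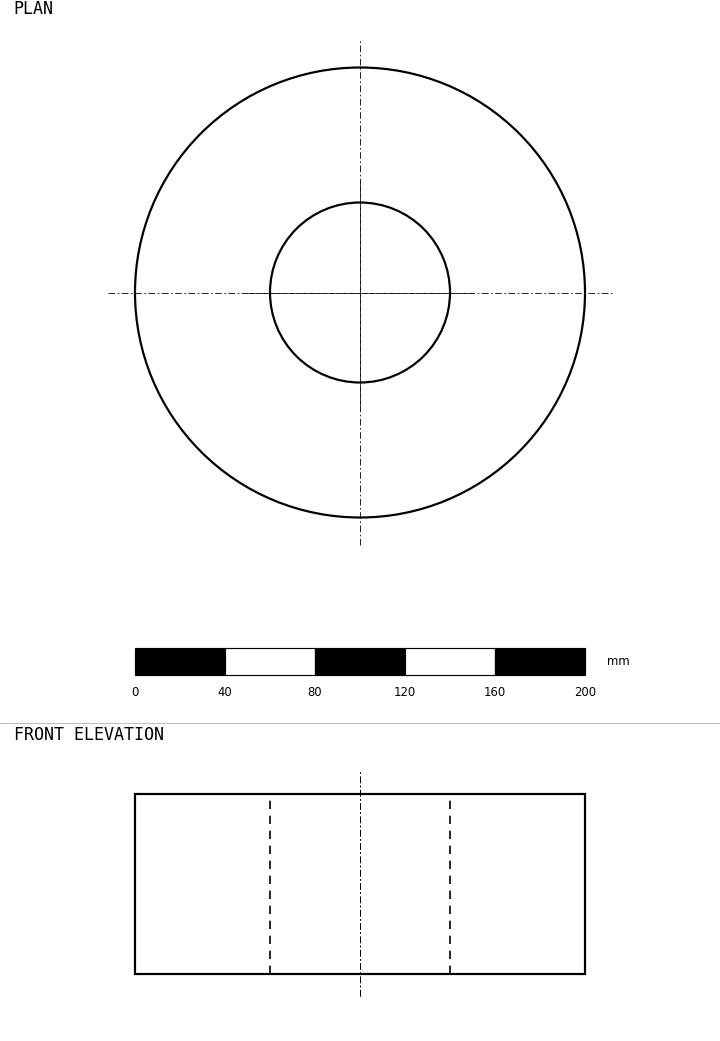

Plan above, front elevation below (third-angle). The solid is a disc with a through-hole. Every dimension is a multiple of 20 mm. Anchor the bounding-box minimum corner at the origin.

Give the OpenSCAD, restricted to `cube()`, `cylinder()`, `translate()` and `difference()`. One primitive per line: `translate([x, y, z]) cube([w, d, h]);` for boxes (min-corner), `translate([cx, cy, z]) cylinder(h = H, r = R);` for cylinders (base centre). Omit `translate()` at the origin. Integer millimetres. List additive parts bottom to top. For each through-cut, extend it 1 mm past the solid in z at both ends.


difference() {
  translate([100, 100, 0]) cylinder(h = 80, r = 100);
  translate([100, 100, -1]) cylinder(h = 82, r = 40);
}
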